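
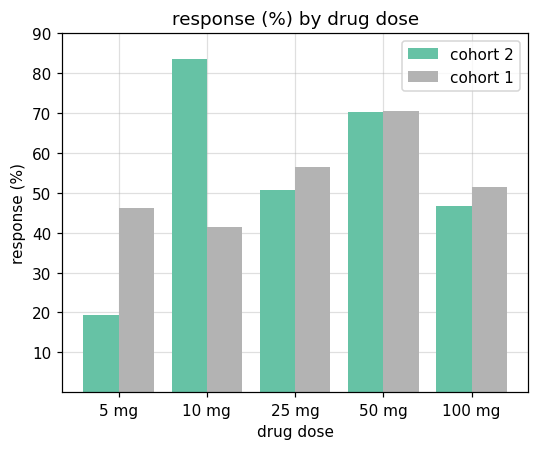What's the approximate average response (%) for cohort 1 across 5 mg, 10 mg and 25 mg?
≈ 50

(50 + 40 + 60) / 3 ≈ 50.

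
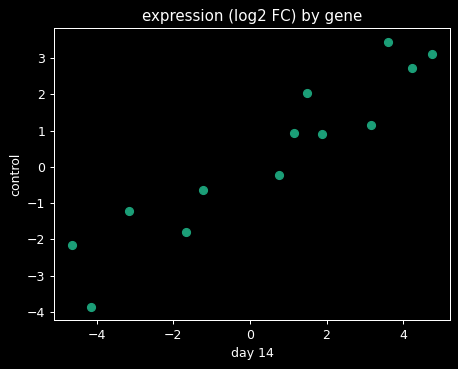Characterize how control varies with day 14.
positive, strong

Points are positively correlated; strong (|r| ≈ 0.9).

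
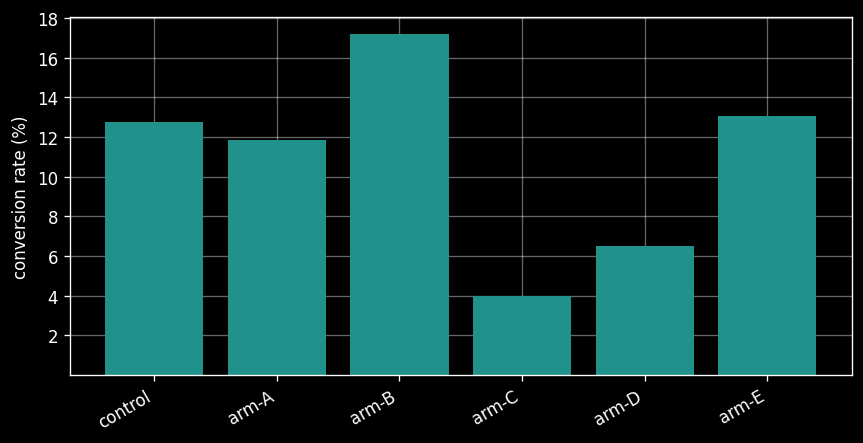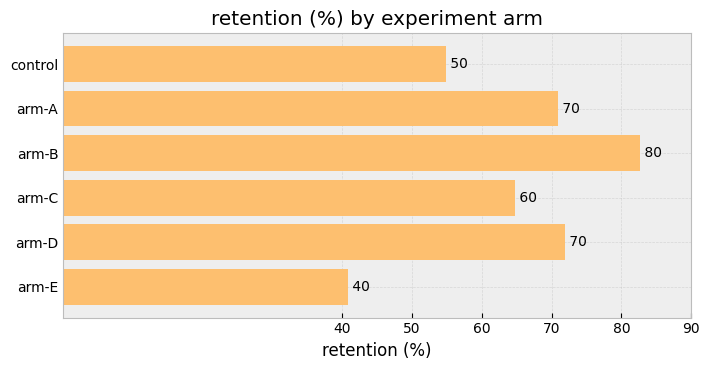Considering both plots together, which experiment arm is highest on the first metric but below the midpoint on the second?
Chart 2 median retention (%) ≈ 70; below-median experiment arms: control, arm-C, arm-E. Among those, arm-E has the highest conversion rate (%) (≈ 14).

arm-E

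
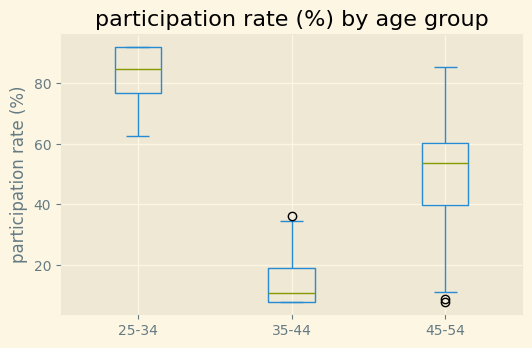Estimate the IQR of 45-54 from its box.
≈ 20

Q3 ≈ 60, Q1 ≈ 40; IQR ≈ 20.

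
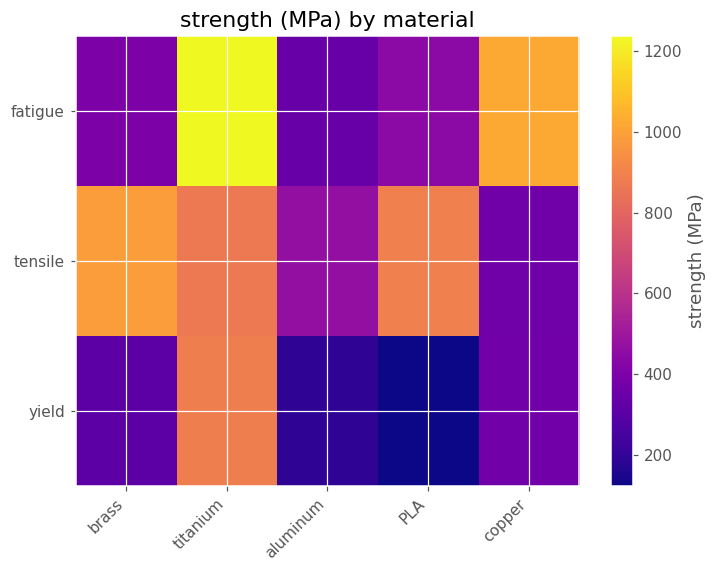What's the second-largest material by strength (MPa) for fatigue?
Top 3 for fatigue: titanium ≈ 1200, copper ≈ 1000, PLA ≈ 400.

copper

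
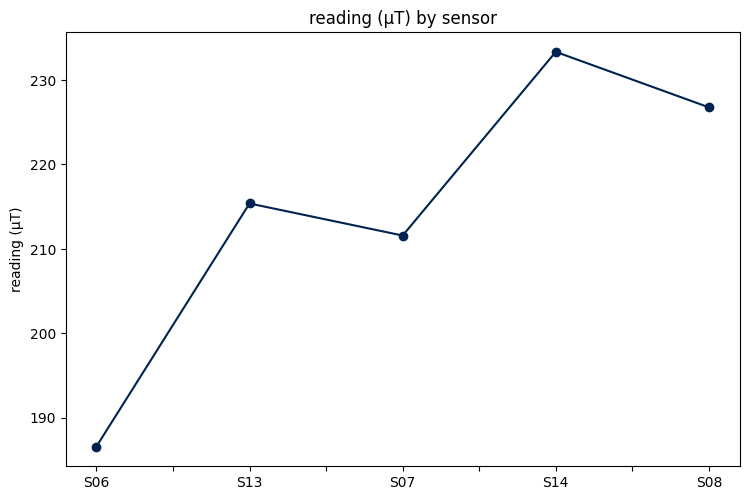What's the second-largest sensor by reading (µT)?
S08

Top 3: S14 ≈ 235, S08 ≈ 225, S13 ≈ 215.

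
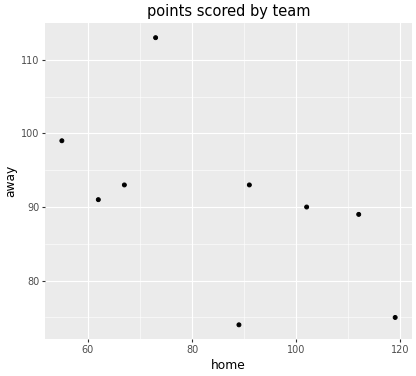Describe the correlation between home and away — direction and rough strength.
negative, moderate

Points are negatively correlated; moderate (|r| ≈ 0.6).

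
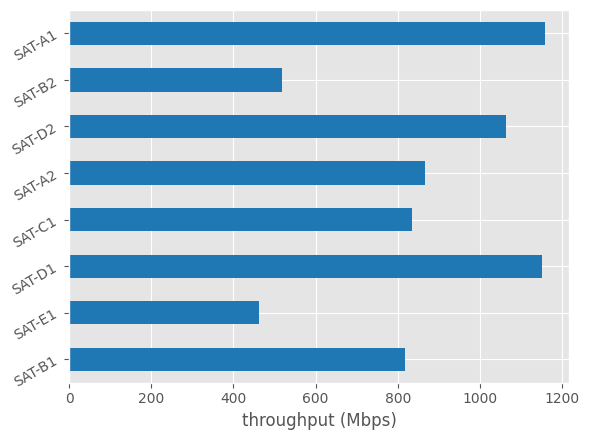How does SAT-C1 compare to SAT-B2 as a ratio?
≈ 1.6×

SAT-C1 ≈ 800, SAT-B2 ≈ 500; 800/500 ≈ 1.6.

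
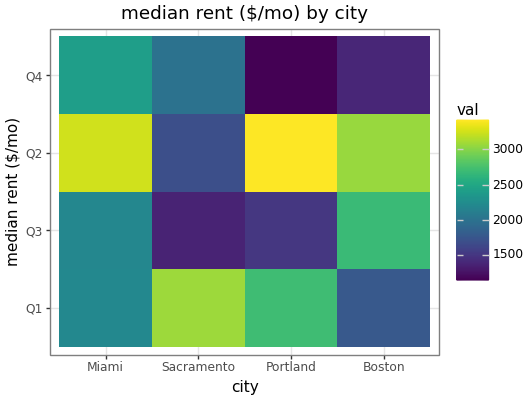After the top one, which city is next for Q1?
Top 3 for Q1: Sacramento ≈ 3200, Portland ≈ 2800, Miami ≈ 2200.

Portland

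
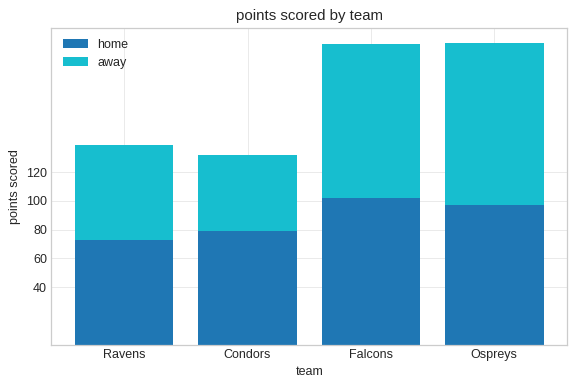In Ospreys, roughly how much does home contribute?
home top ≈ 100, bottom ≈ 0; segment ≈ 100.

≈ 100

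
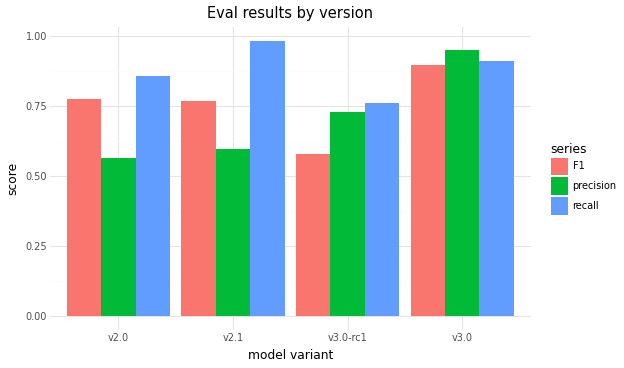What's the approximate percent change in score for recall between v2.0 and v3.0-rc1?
≈ -11.1%

v2.0 ≈ 0.9, v3.0-rc1 ≈ 0.8; (0.8 − 0.9) / 0.9 ≈ -11.1%.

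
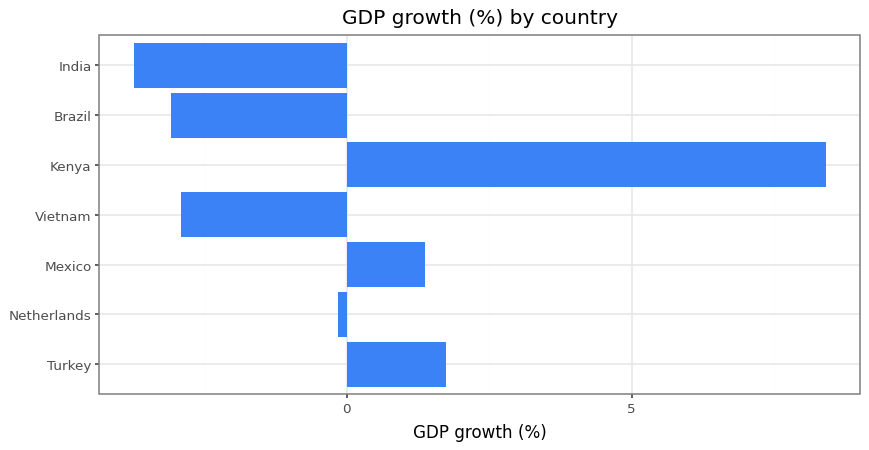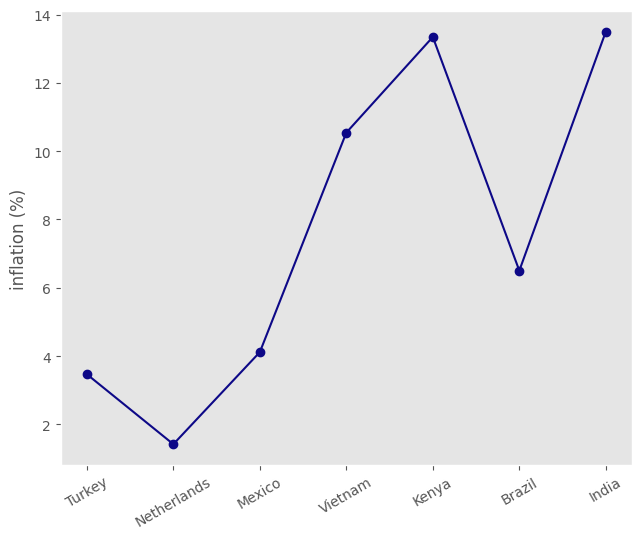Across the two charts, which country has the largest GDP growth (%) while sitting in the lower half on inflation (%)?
Chart 2 median inflation (%) ≈ 6; below-median countries: Turkey, Netherlands, Mexico. Among those, Turkey has the highest GDP growth (%) (≈ 2).

Turkey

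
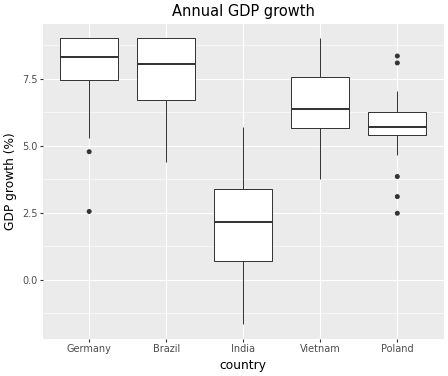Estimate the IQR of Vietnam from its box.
Q3 ≈ 8, Q1 ≈ 6; IQR ≈ 2.

≈ 2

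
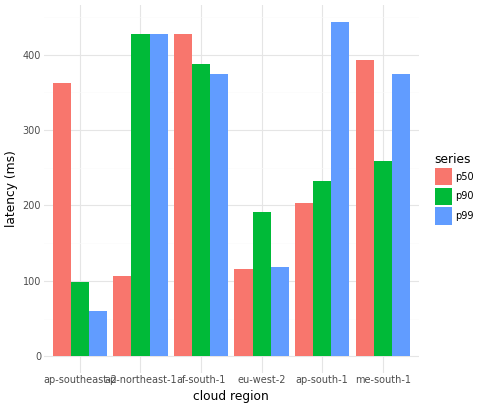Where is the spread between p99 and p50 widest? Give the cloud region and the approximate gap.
ap-northeast-1, ≈ 350 ms

ap-northeast-1: p99 ≈ 450, p50 ≈ 100 → gap ≈ 350. Next-largest (ap-southeast-2) is only ≈ 300.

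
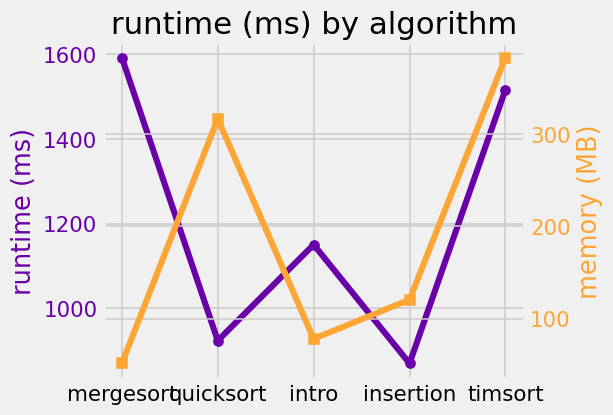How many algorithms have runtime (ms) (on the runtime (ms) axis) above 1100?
Above 1100: mergesort, intro, timsort.

3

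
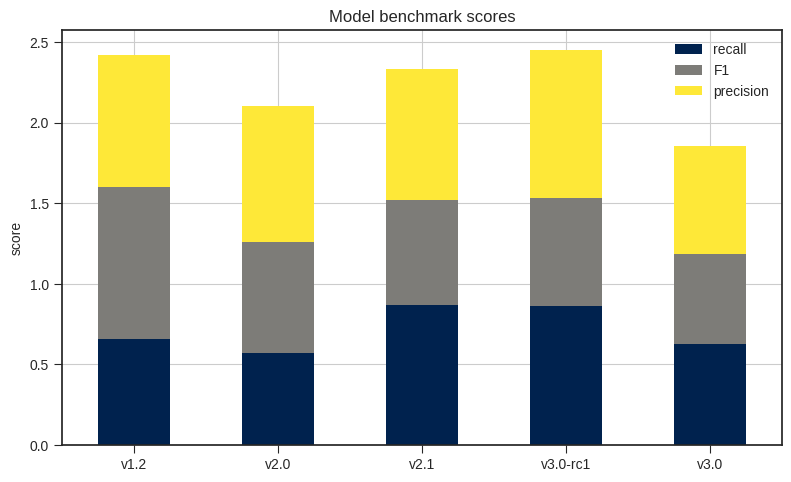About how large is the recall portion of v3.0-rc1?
≈ 1.0

recall top ≈ 1.0, bottom ≈ 0.0; segment ≈ 1.0.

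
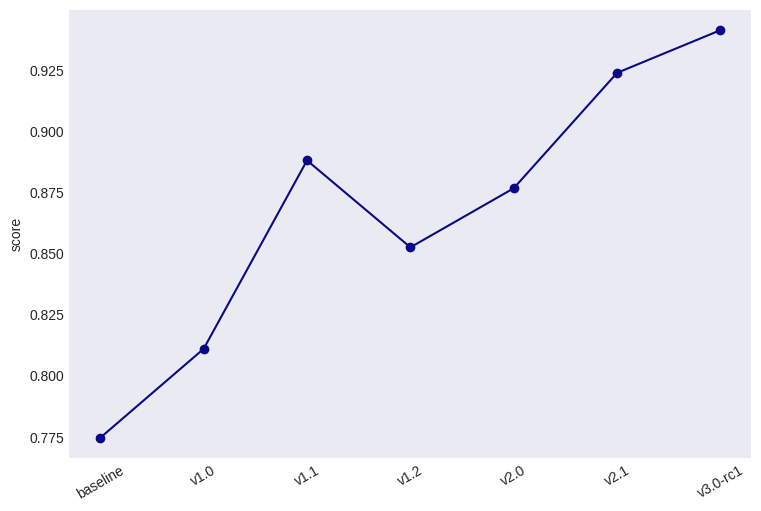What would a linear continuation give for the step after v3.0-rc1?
≈ 0.97

Last three: 0.88, 0.92, 0.94 → slope ≈ 0.03/step → next ≈ 0.97.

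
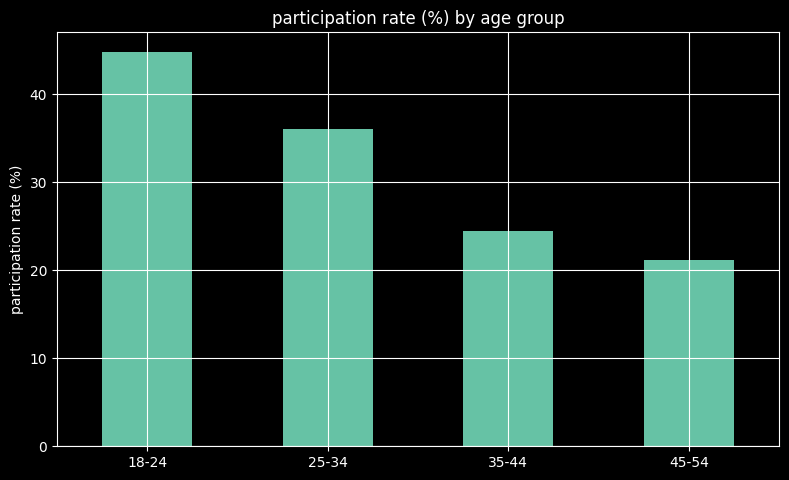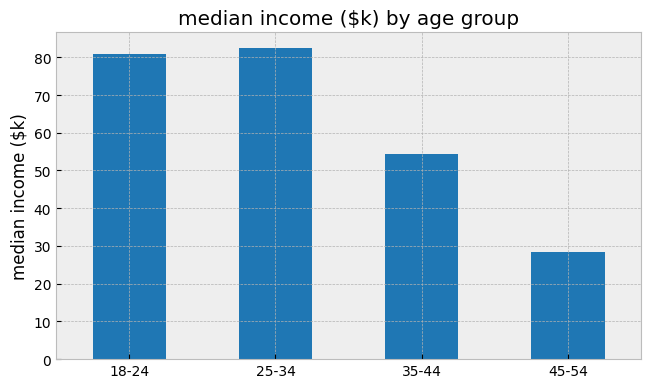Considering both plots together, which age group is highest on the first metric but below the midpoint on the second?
35-44

Chart 2 median median income ($k) ≈ 70; below-median age groups: 35-44, 45-54. Among those, 35-44 has the highest participation rate (%) (≈ 25).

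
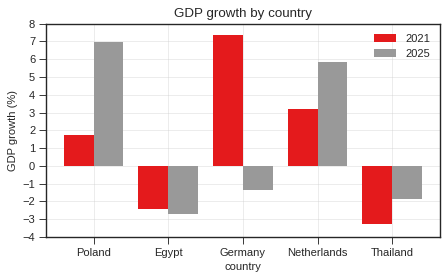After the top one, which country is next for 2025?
Netherlands

Top 3 for 2025: Poland ≈ 7, Netherlands ≈ 6, Germany ≈ -1.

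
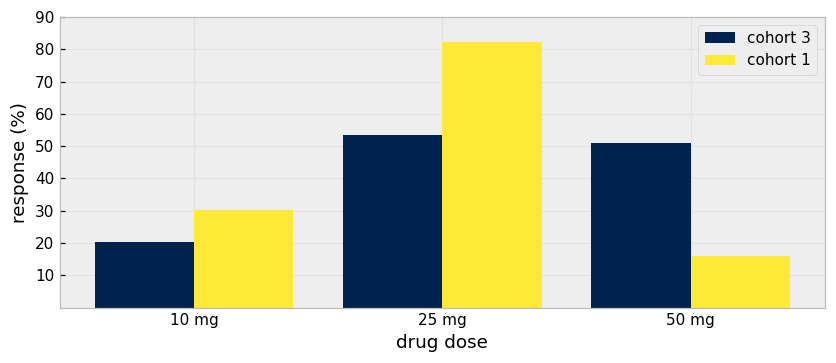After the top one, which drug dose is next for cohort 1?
10 mg

Top 3 for cohort 1: 25 mg ≈ 80, 10 mg ≈ 30, 50 mg ≈ 20.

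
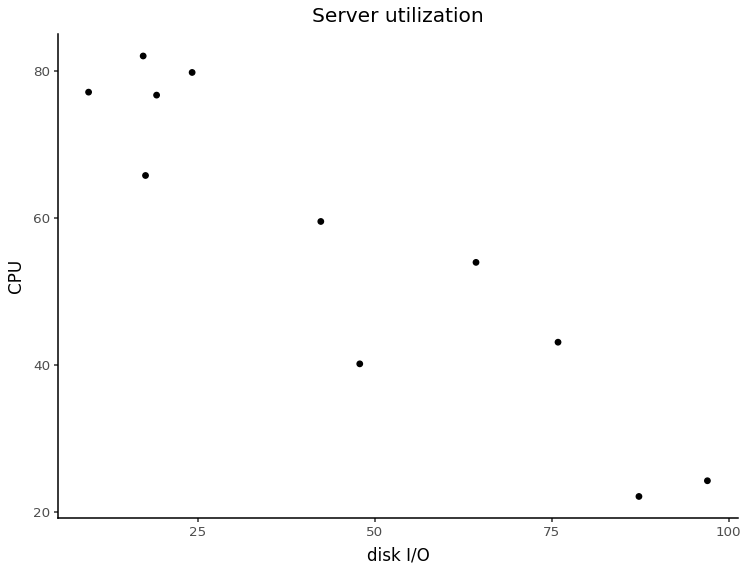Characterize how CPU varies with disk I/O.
Points are negatively correlated; strong (|r| ≈ 0.9).

negative, strong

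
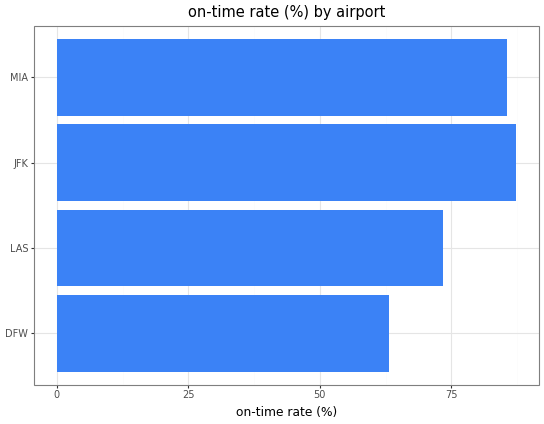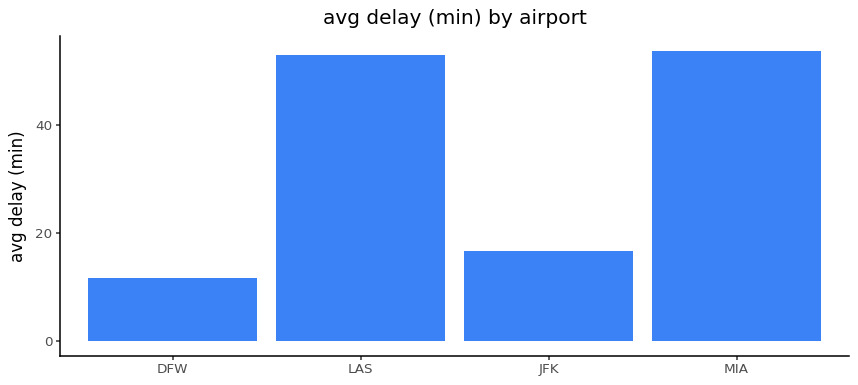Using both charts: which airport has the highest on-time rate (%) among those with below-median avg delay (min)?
JFK

Chart 2 median avg delay (min) ≈ 35; below-median airports: DFW, JFK. Among those, JFK has the highest on-time rate (%) (≈ 90).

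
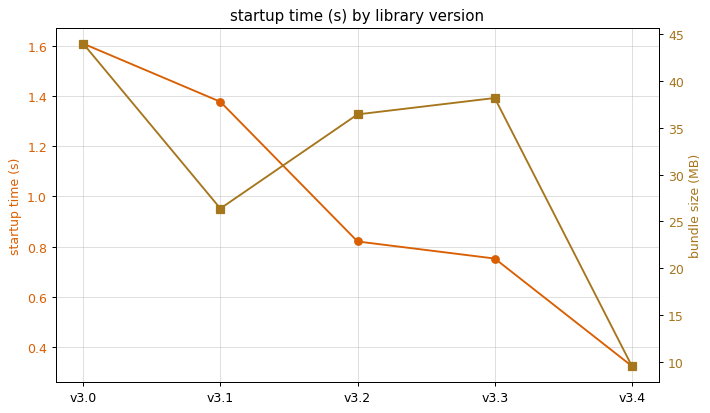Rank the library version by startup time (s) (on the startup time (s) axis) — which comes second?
Top 3 (on the startup time (s) axis): v3.0 ≈ 1.6, v3.1 ≈ 1.4, v3.2 ≈ 0.8.

v3.1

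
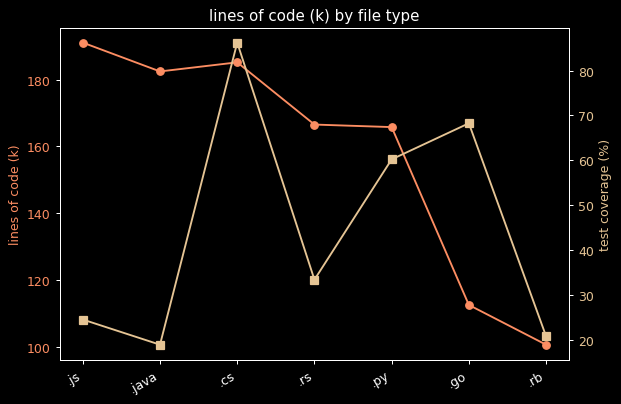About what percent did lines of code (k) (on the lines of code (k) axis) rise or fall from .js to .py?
≈ -10.5%

.js ≈ 190, .py ≈ 170; (170 − 190) / 190 ≈ -10.5%.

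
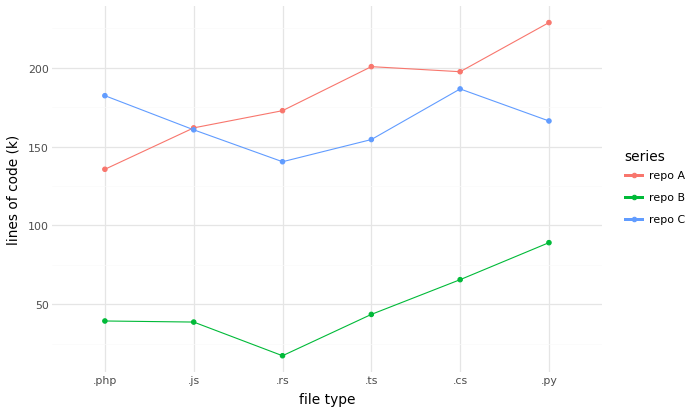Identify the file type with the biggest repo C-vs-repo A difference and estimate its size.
.py: repo C ≈ 160, repo A ≈ 220 → gap ≈ 60. Next-largest (.php) is only ≈ 40.

.py, ≈ 60 k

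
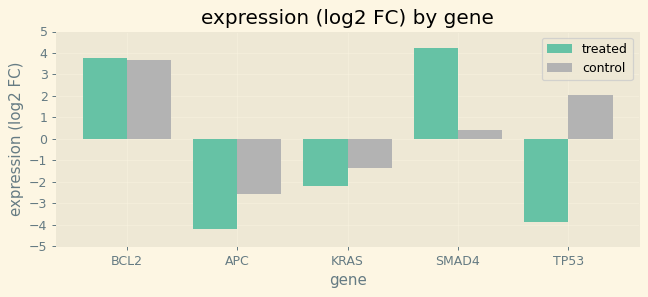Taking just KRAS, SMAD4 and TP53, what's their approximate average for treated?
(-2 + 4 + -4) / 3 ≈ -1.

≈ -1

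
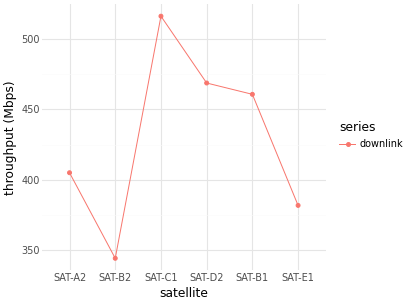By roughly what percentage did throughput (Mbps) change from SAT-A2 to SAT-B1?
≈ +15%

SAT-A2 ≈ 400, SAT-B1 ≈ 460; (460 − 400) / 400 ≈ +15%.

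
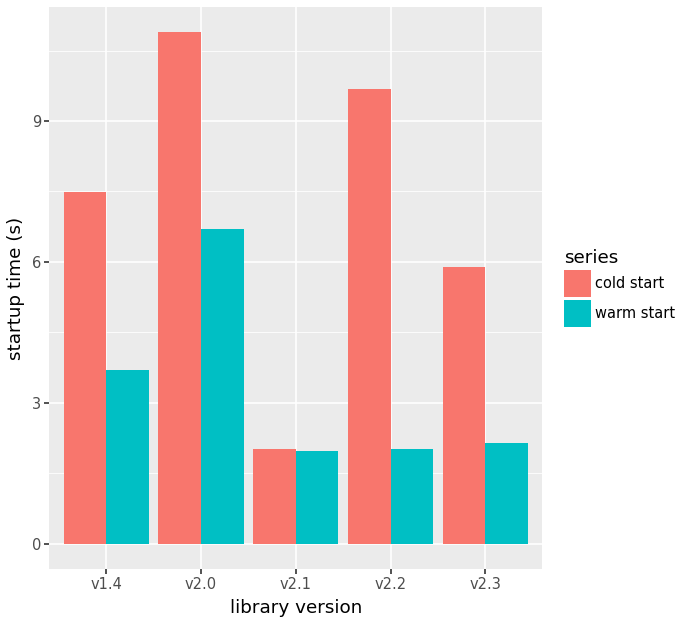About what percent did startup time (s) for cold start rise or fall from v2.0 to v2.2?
v2.0 ≈ 11, v2.2 ≈ 10; (10 − 11) / 11 ≈ -9.1%.

≈ -9.1%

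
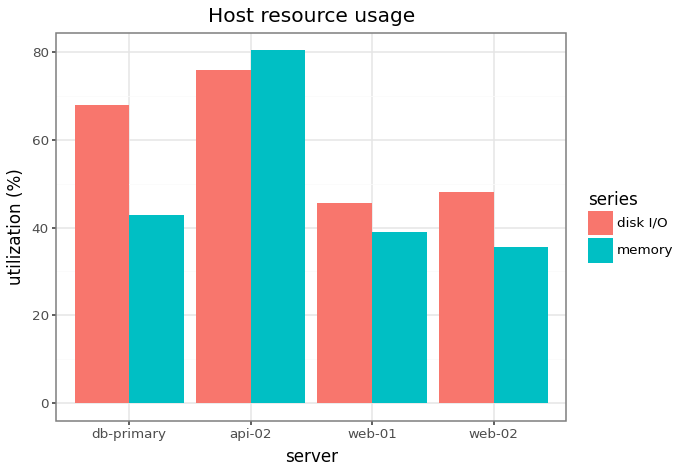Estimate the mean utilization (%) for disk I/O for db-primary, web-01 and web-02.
≈ 57

(70 + 50 + 50) / 3 ≈ 57.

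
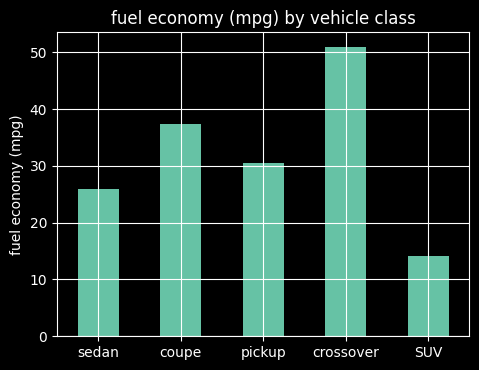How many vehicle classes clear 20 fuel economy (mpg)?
4

Above 20: sedan, coupe, pickup, crossover.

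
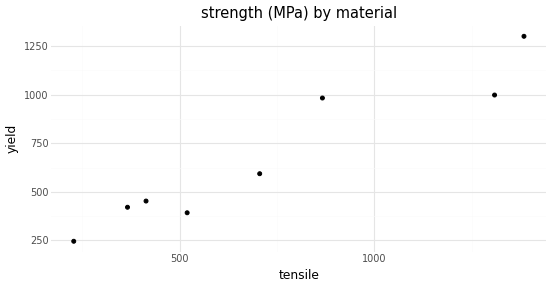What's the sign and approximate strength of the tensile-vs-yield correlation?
positive, strong

Points are positively correlated; strong (|r| ≈ 1.0).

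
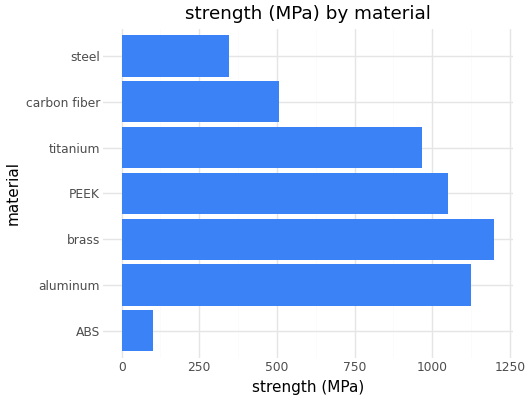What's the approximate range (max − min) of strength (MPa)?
≈ 1100

Max brass ≈ 1200, min ABS ≈ 100; range ≈ 1100.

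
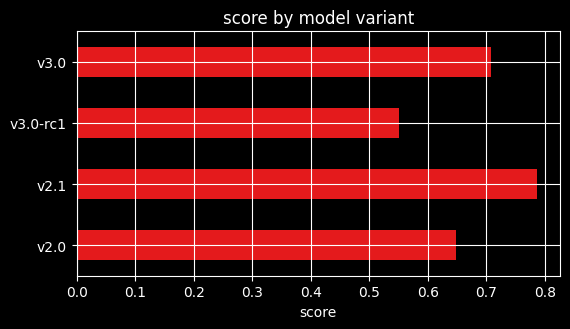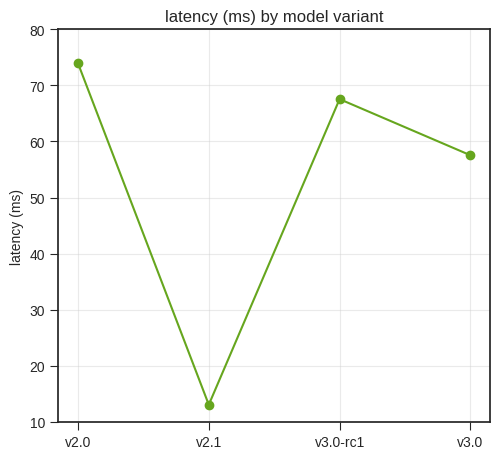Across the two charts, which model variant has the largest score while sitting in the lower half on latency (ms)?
v2.1

Chart 2 median latency (ms) ≈ 60; below-median model variants: v2.1, v3.0. Among those, v2.1 has the highest score (≈ 0.8).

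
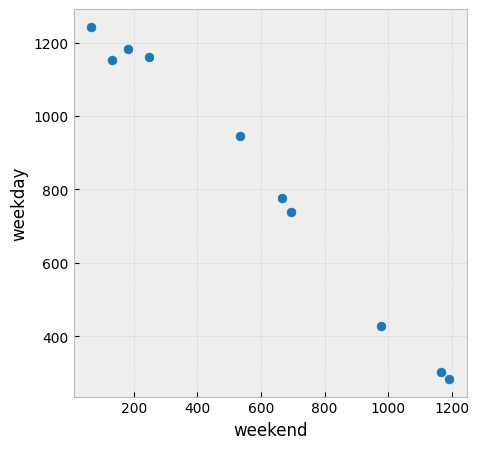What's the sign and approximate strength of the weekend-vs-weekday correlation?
negative, strong

Points are negatively correlated; strong (|r| ≈ 1.0).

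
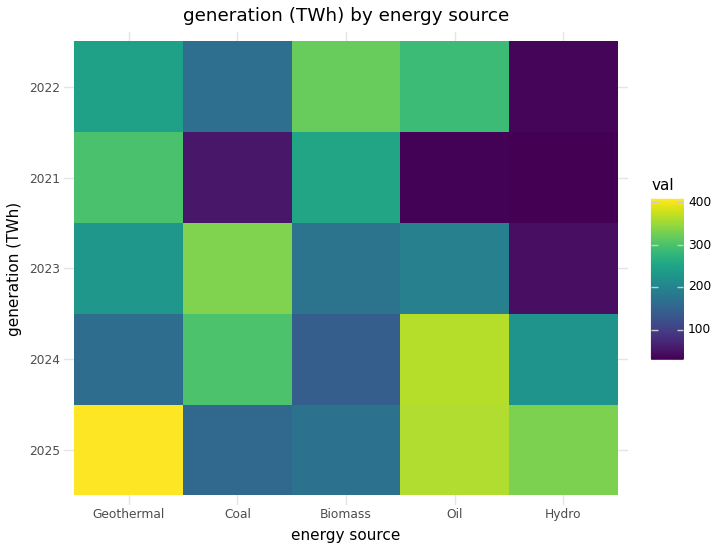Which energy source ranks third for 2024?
Top 4 for 2024: Oil ≈ 350, Coal ≈ 300, Hydro ≈ 250, Geothermal ≈ 150.

Hydro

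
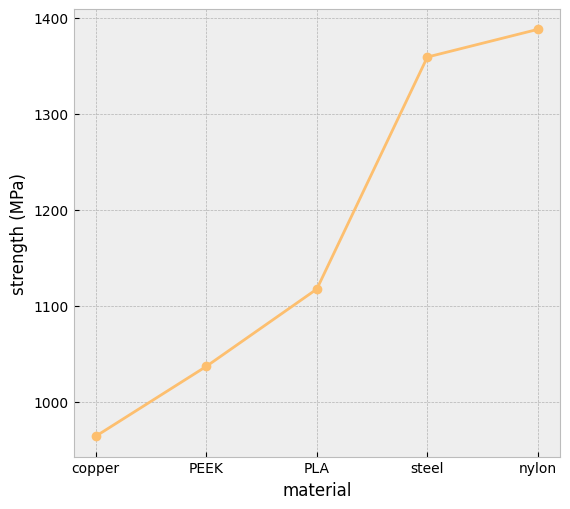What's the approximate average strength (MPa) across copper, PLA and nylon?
(950 + 1100 + 1400) / 3 ≈ 1150.

≈ 1150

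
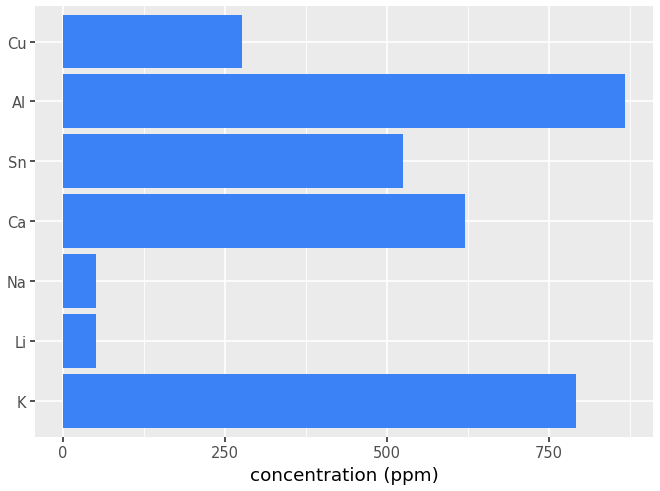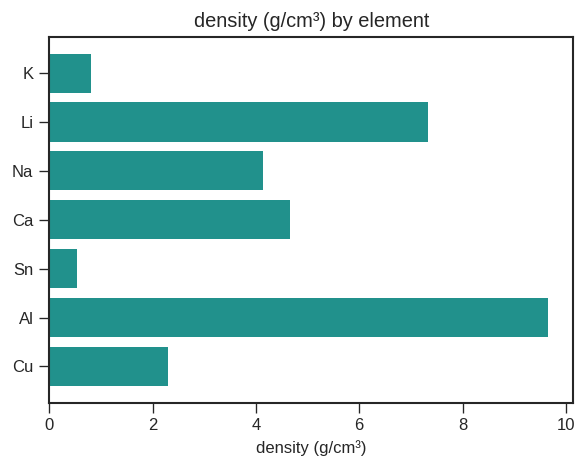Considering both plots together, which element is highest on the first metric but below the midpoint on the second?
K

Chart 2 median density (g/cm³) ≈ 4; below-median elements: K, Sn, Cu. Among those, K has the highest concentration (ppm) (≈ 800).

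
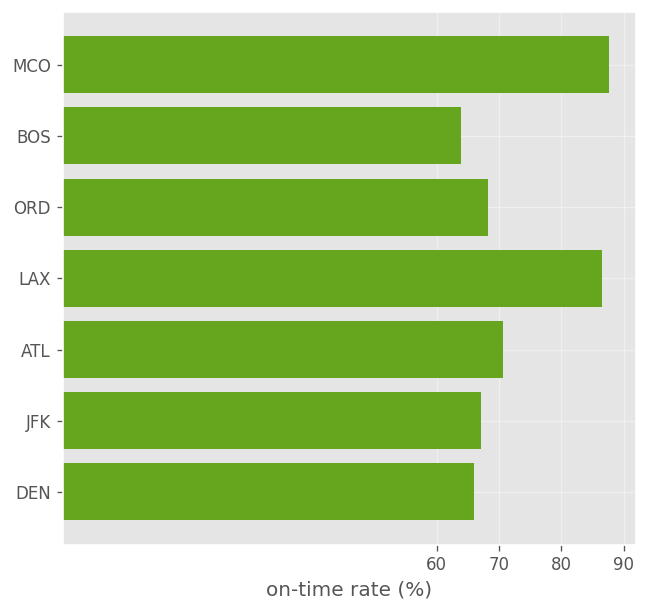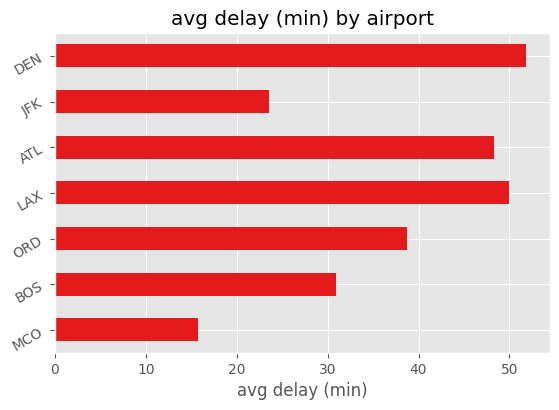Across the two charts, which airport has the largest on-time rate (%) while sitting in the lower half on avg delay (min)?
Chart 2 median avg delay (min) ≈ 40; below-median airports: MCO, BOS, JFK. Among those, MCO has the highest on-time rate (%) (≈ 90).

MCO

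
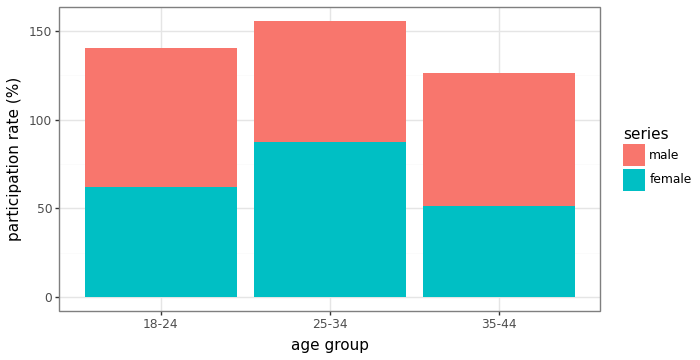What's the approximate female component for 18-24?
female top ≈ 60, bottom ≈ 0; segment ≈ 60.

≈ 60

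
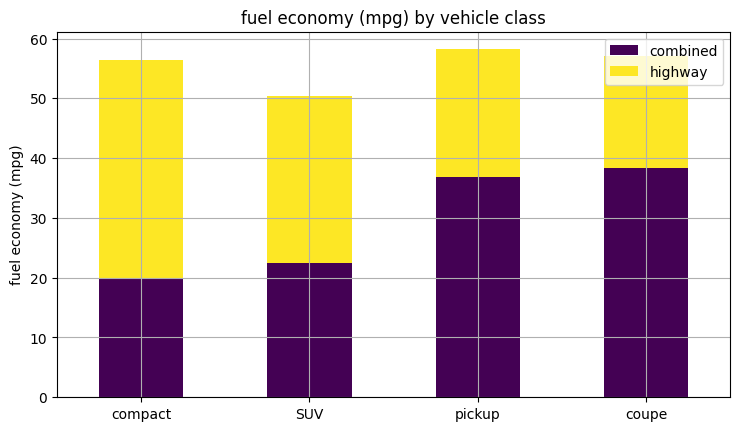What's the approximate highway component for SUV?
≈ 30

highway top ≈ 50, bottom ≈ 20; segment ≈ 30.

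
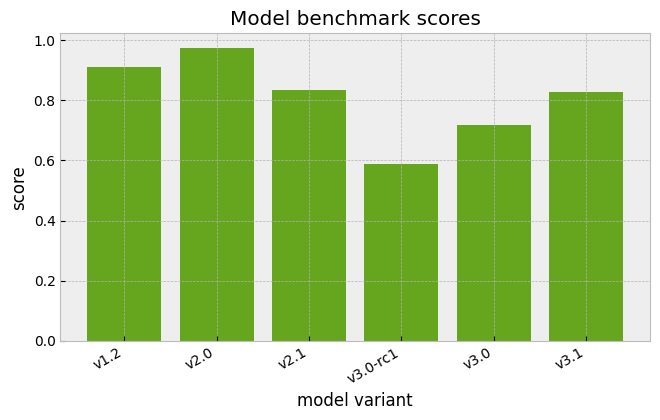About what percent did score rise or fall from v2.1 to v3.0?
≈ -12.5%

v2.1 ≈ 0.8, v3.0 ≈ 0.7; (0.7 − 0.8) / 0.8 ≈ -12.5%.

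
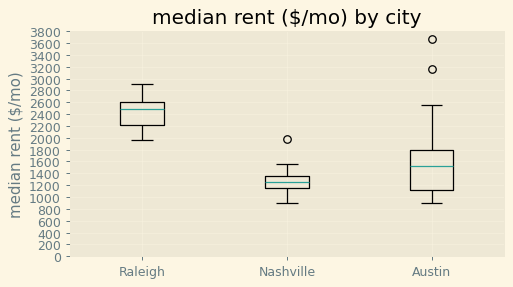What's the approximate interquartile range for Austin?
≈ 600

Q3 ≈ 1800, Q1 ≈ 1200; IQR ≈ 600.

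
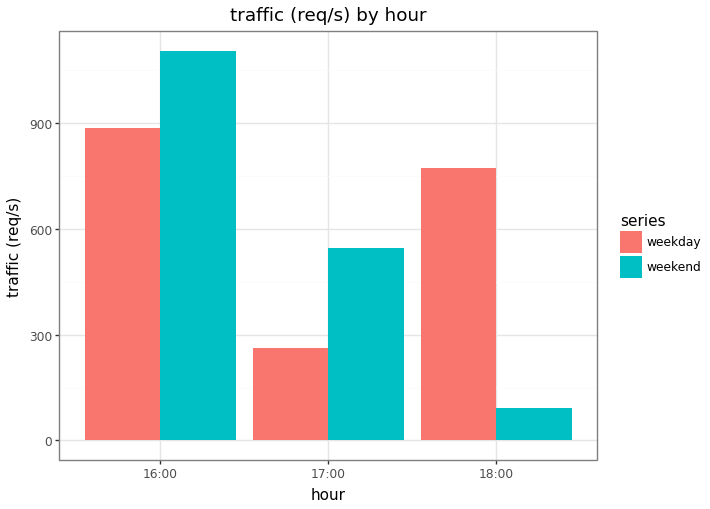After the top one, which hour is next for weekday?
18:00

Top 3 for weekday: 16:00 ≈ 900, 18:00 ≈ 800, 17:00 ≈ 300.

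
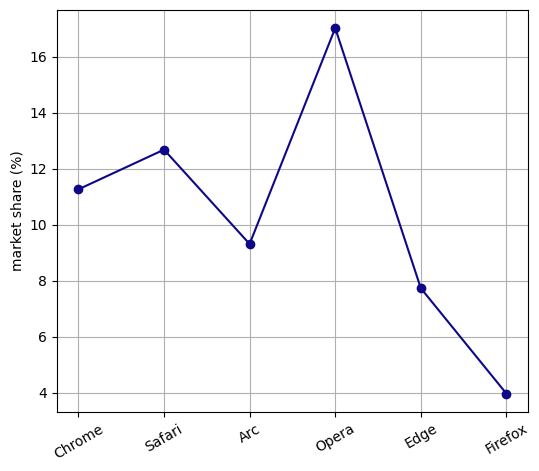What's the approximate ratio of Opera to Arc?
≈ 1.8×

Opera ≈ 18, Arc ≈ 10; 18/10 ≈ 1.8.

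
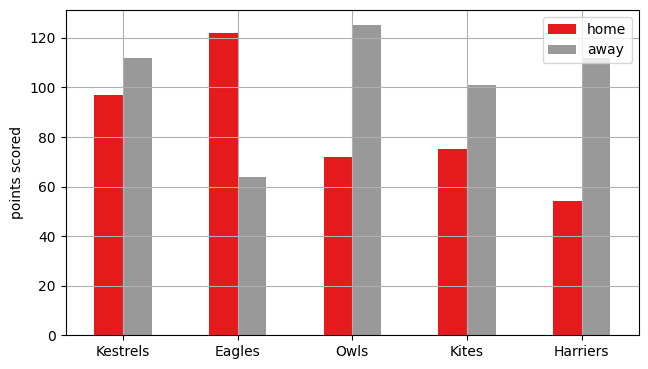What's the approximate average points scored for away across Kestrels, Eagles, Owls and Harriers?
≈ 105

(120 + 60 + 120 + 120) / 4 ≈ 105.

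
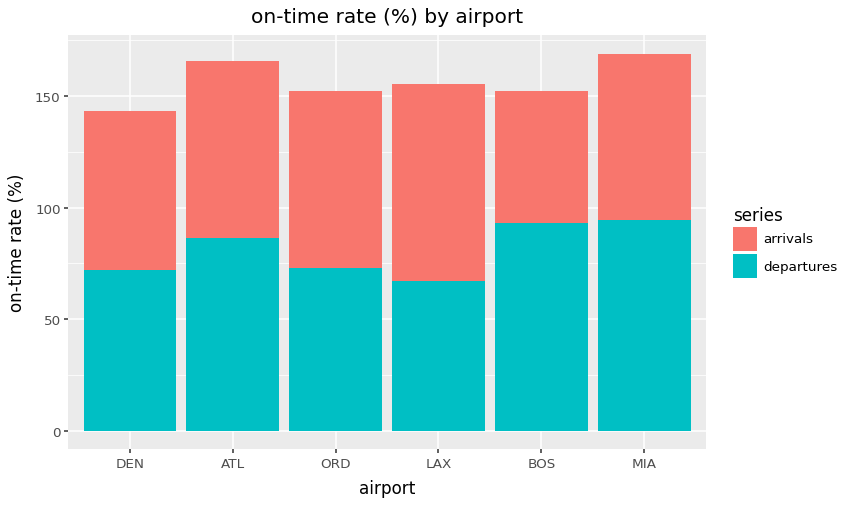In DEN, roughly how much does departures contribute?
departures top ≈ 80, bottom ≈ 0; segment ≈ 80.

≈ 80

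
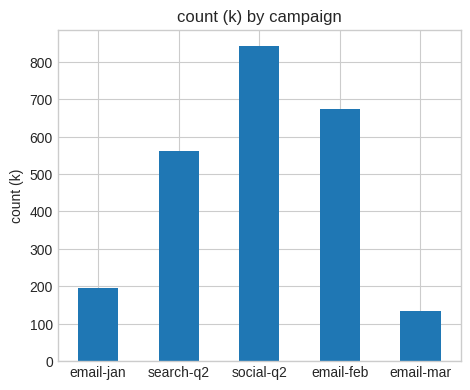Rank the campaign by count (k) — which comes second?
email-feb

Top 3: social-q2 ≈ 800, email-feb ≈ 700, search-q2 ≈ 600.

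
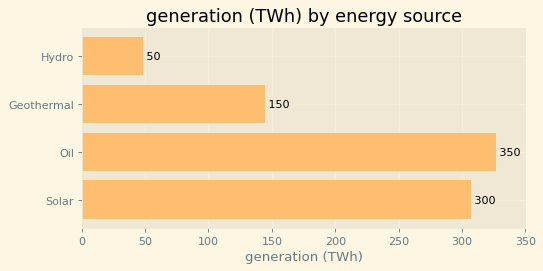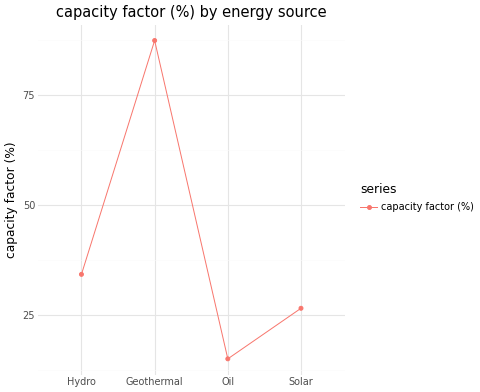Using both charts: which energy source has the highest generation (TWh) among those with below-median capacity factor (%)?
Chart 2 median capacity factor (%) ≈ 30; below-median energy sources: Oil, Solar. Among those, Oil has the highest generation (TWh) (≈ 350).

Oil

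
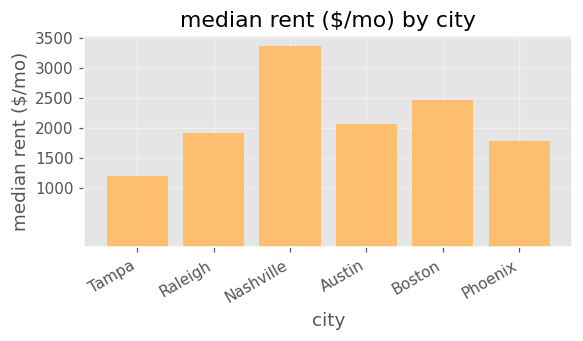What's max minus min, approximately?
Max Nashville ≈ 3500, min Tampa ≈ 1000; range ≈ 2500.

≈ 2500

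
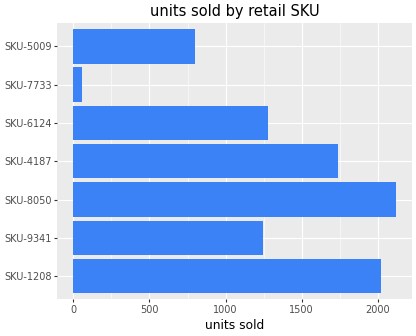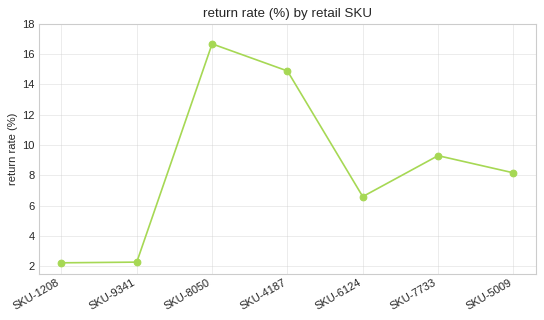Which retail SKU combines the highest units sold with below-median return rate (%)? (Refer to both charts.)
SKU-1208

Chart 2 median return rate (%) ≈ 8; below-median retail SKUs: SKU-1208, SKU-9341, SKU-6124. Among those, SKU-1208 has the highest units sold (≈ 2000).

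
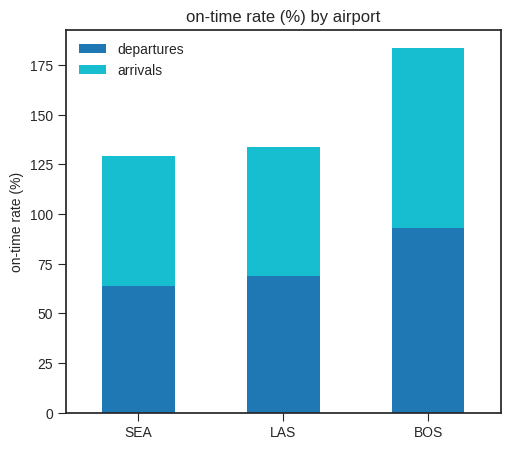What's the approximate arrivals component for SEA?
arrivals top ≈ 120, bottom ≈ 60; segment ≈ 60.

≈ 60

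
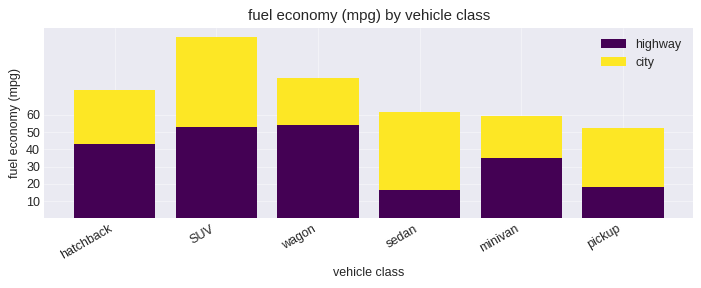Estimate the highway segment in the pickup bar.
≈ 20

highway top ≈ 20, bottom ≈ 0; segment ≈ 20.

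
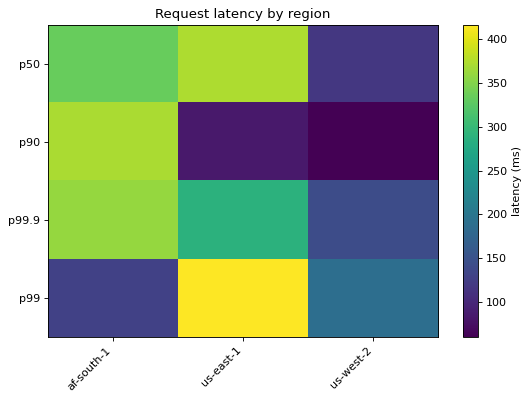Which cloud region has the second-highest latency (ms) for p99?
us-west-2

Top 3 for p99: us-east-1 ≈ 400, us-west-2 ≈ 200, af-south-1 ≈ 150.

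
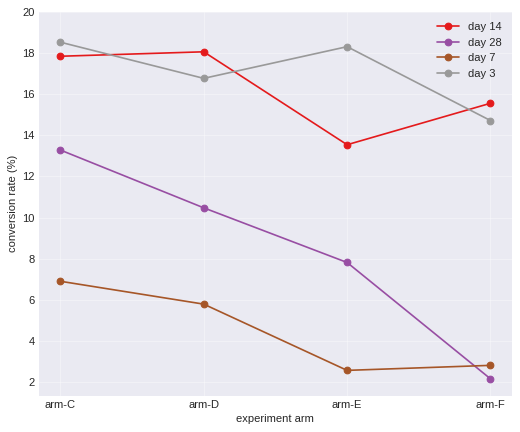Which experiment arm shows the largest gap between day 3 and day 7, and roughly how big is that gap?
arm-E, ≈ 16 %

arm-E: day 3 ≈ 18, day 7 ≈ 2 → gap ≈ 16. Next-largest (arm-F) is only ≈ 12.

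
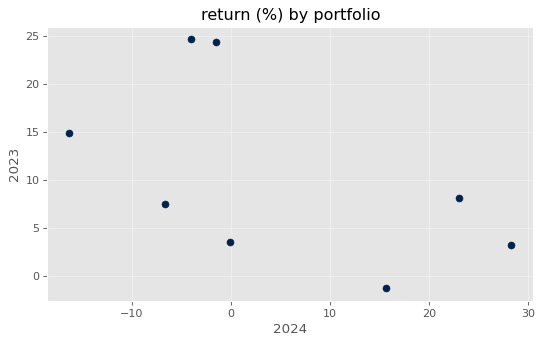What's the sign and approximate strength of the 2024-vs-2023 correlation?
Points are negatively correlated; moderate (|r| ≈ 0.5).

negative, moderate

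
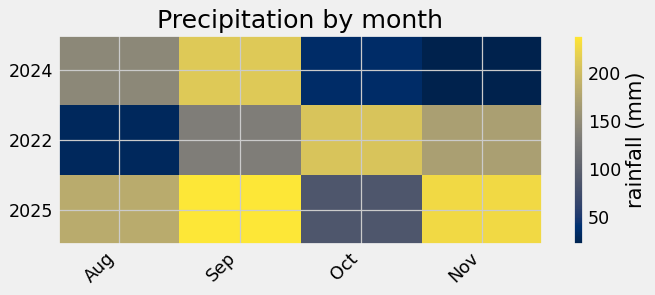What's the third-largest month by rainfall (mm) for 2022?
Sep

Top 4 for 2022: Oct ≈ 200, Nov ≈ 180, Sep ≈ 140, Aug ≈ 20.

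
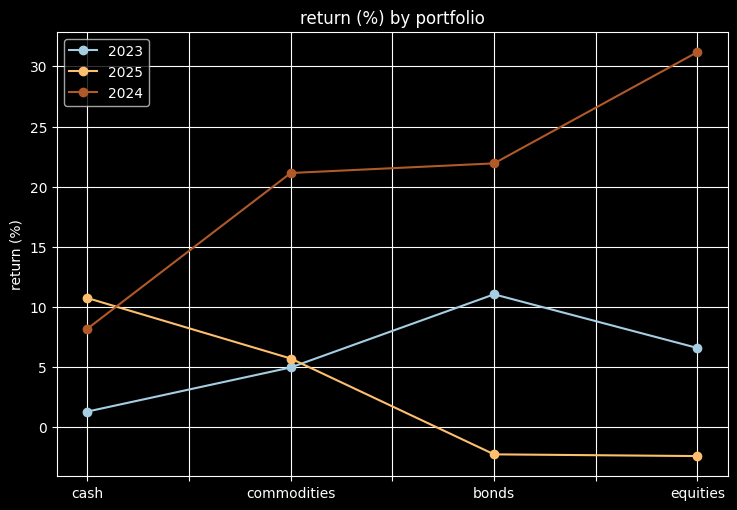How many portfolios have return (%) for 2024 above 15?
Above 15: commodities, bonds, equities.

3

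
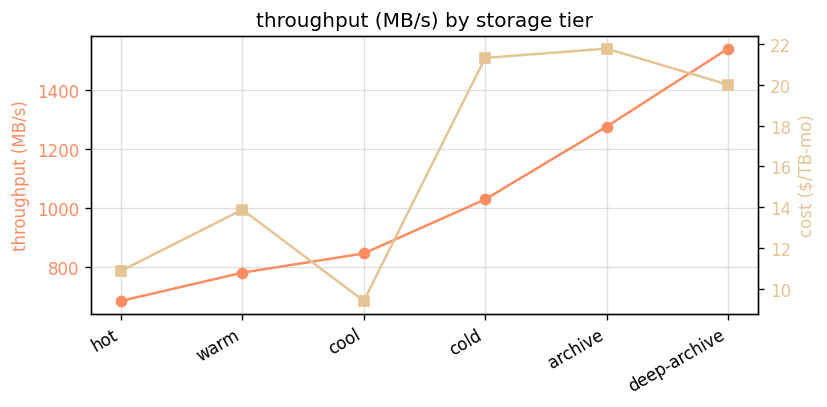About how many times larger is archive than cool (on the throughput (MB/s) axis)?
archive ≈ 1300, cool ≈ 800; 1300/800 ≈ 1.62.

≈ 1.62×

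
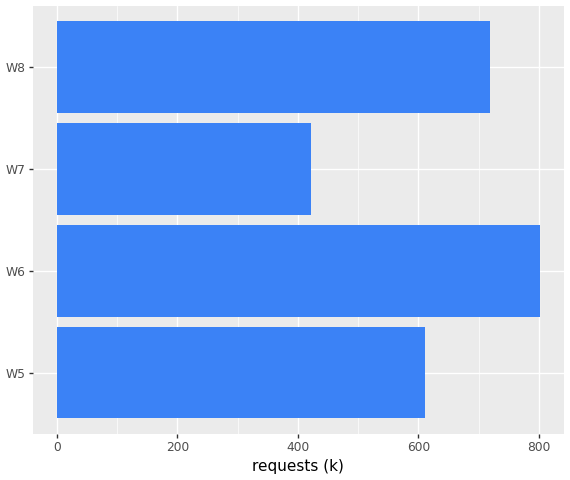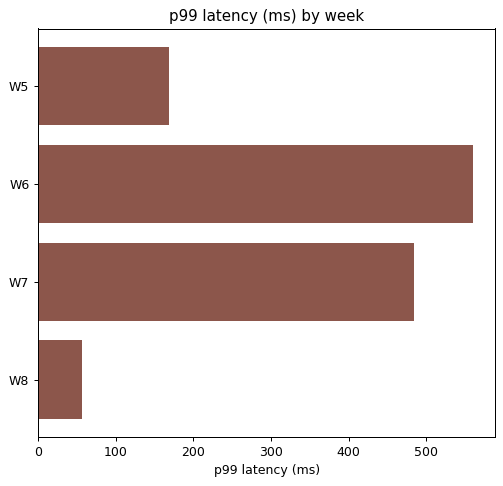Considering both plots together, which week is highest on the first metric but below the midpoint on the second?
W8

Chart 2 median p99 latency (ms) ≈ 300; below-median weeks: W5, W8. Among those, W8 has the highest requests (k) (≈ 700).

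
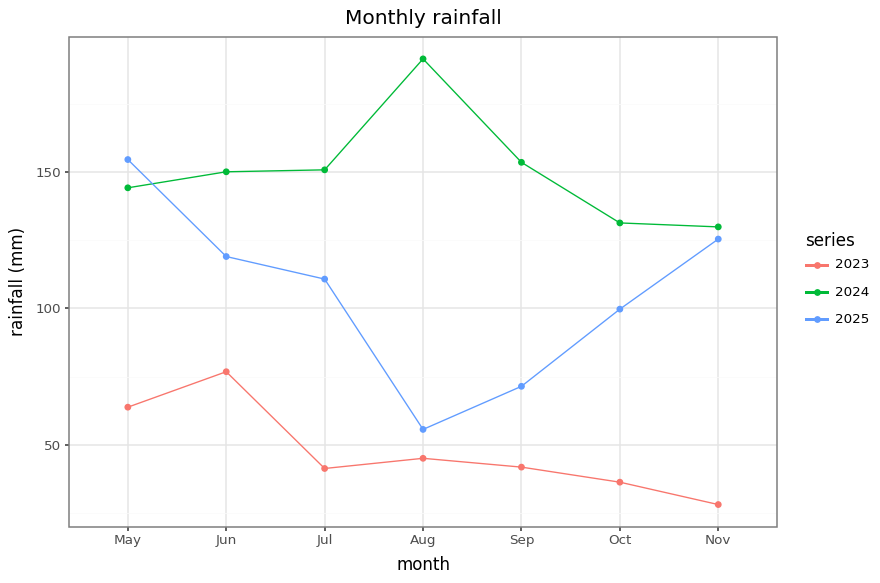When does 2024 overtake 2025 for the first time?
Jun

May: 2024 ≈ 140 vs 2025 ≈ 160 (not yet); Jun: 2024 ≈ 160 vs 2025 ≈ 120 (first crossover).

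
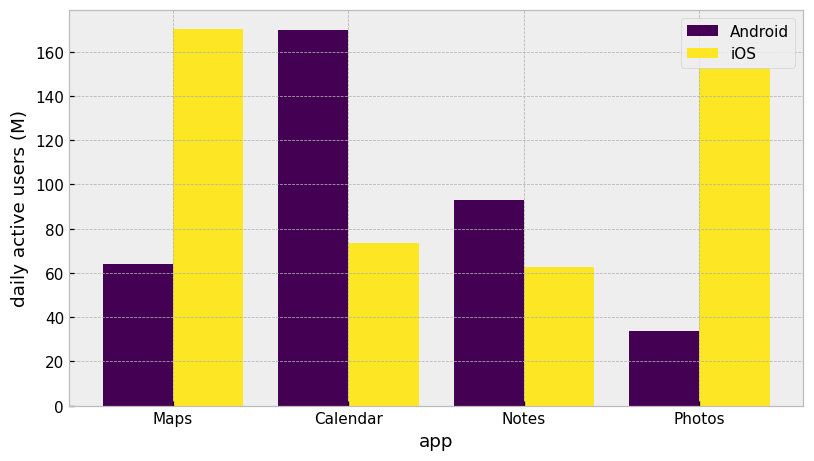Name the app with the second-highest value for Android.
Top 3 for Android: Calendar ≈ 160, Notes ≈ 100, Maps ≈ 60.

Notes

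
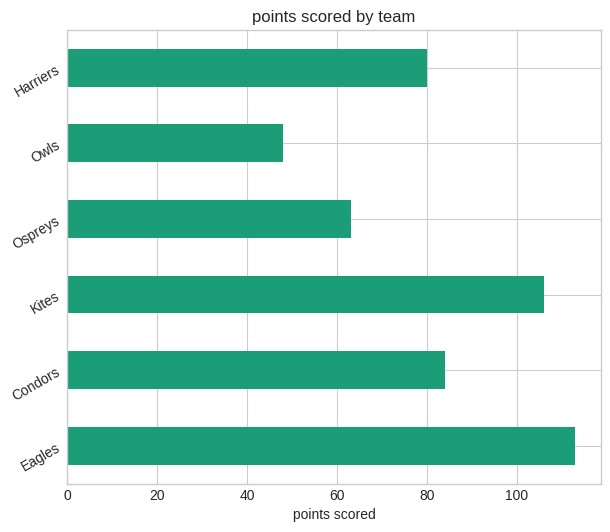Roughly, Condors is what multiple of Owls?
≈ 1.6×

Condors ≈ 80, Owls ≈ 50; 80/50 ≈ 1.6.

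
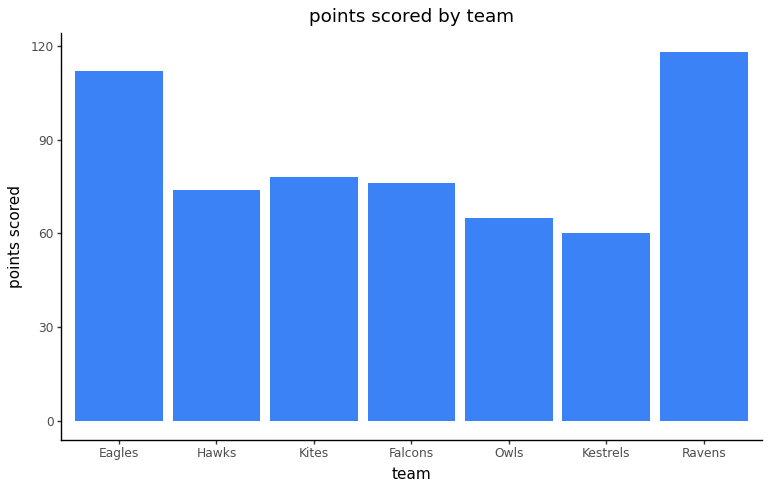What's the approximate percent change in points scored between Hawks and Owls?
≈ -14.3%

Hawks ≈ 70, Owls ≈ 60; (60 − 70) / 70 ≈ -14.3%.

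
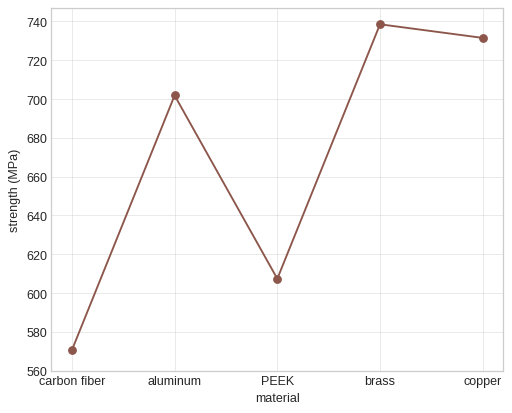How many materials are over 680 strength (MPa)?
Above 680: aluminum, brass, copper.

3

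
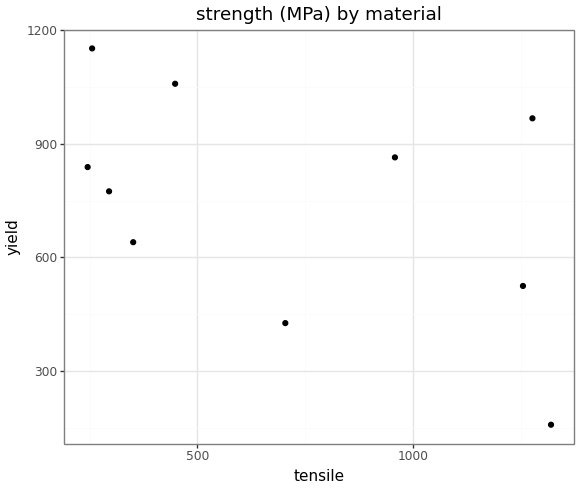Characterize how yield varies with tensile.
negative, moderate

Points are negatively correlated; moderate (|r| ≈ 0.5).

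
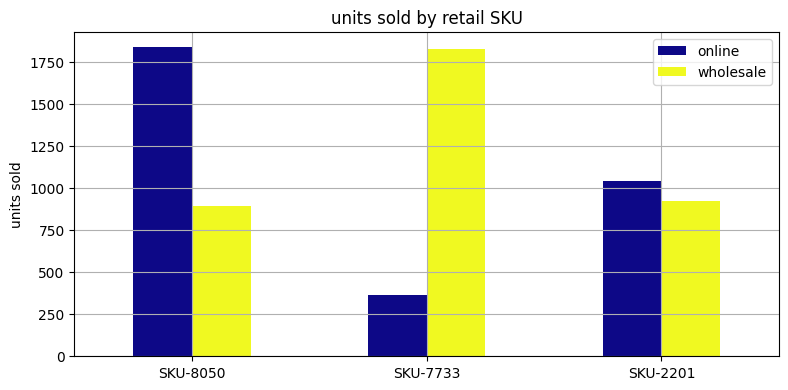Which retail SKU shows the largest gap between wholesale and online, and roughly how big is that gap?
SKU-7733: wholesale ≈ 1800, online ≈ 400 → gap ≈ 1400. Next-largest (SKU-8050) is only ≈ 1000.

SKU-7733, ≈ 1400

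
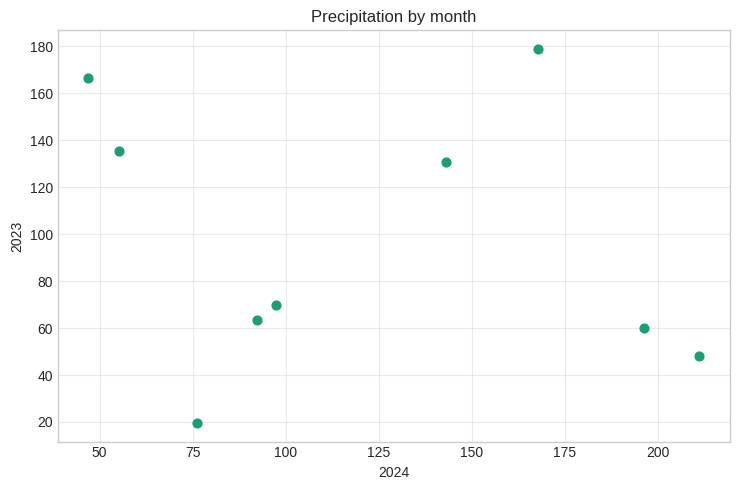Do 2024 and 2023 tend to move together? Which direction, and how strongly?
no clear correlation

Points are roughly uncorrelated; weak (|r| ≈ 0.2).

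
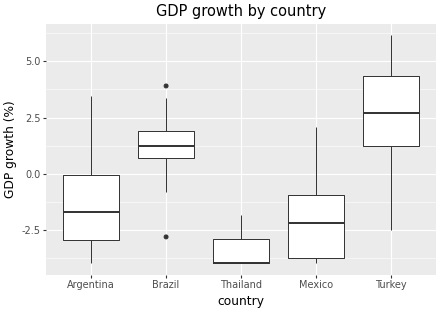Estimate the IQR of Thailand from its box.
Q3 ≈ -3.0, Q1 ≈ -4.0; IQR ≈ 1.0.

≈ 1.0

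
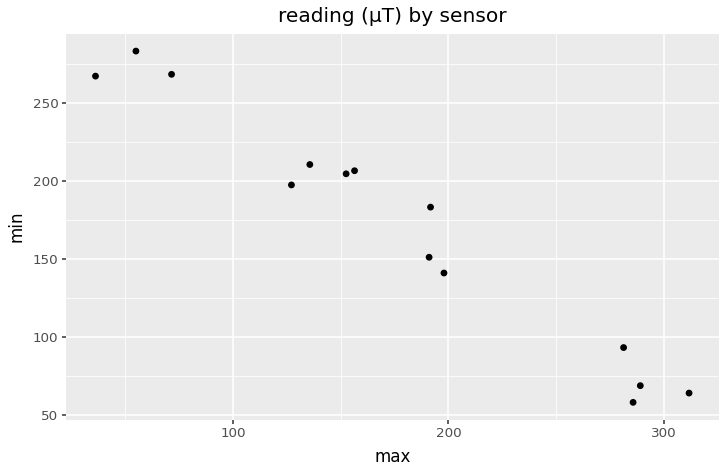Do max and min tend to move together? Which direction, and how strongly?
negative, strong

Points are negatively correlated; strong (|r| ≈ 1.0).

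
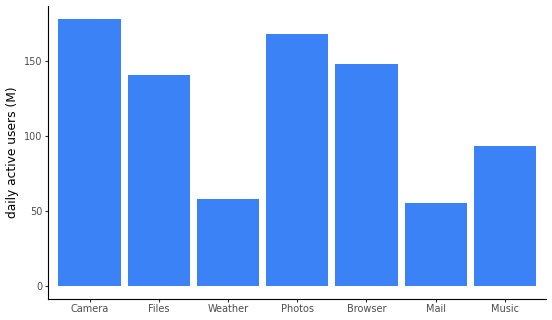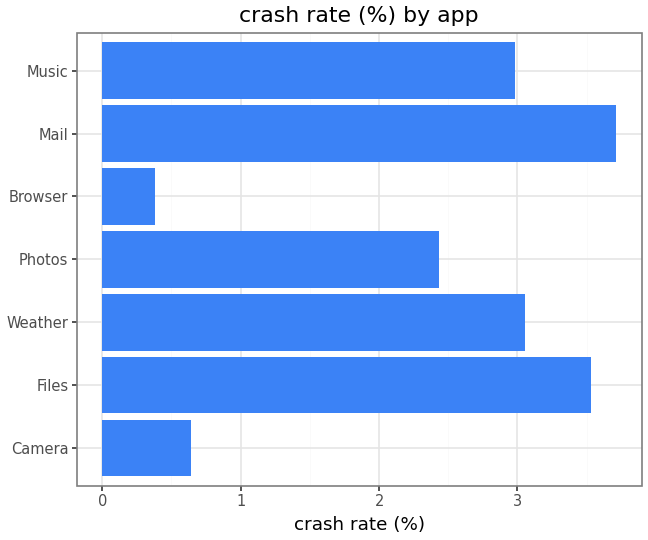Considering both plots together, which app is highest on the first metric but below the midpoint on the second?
Camera

Chart 2 median crash rate (%) ≈ 3; below-median apps: Camera, Photos, Browser. Among those, Camera has the highest daily active users (M) (≈ 180).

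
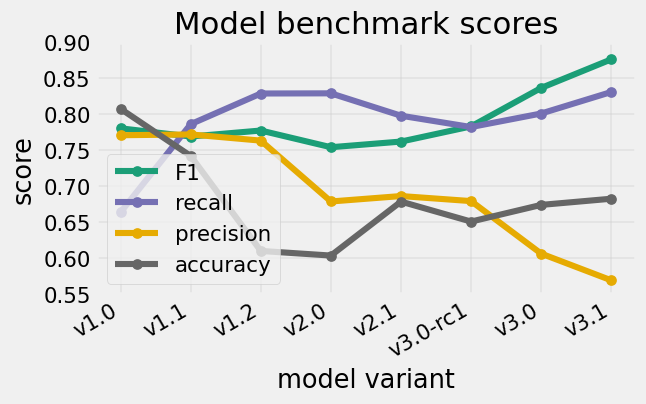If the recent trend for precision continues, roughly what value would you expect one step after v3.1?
Last three: 0.70, 0.60, 0.55 → slope ≈ -0.075/step → next ≈ 0.475.

≈ 0.475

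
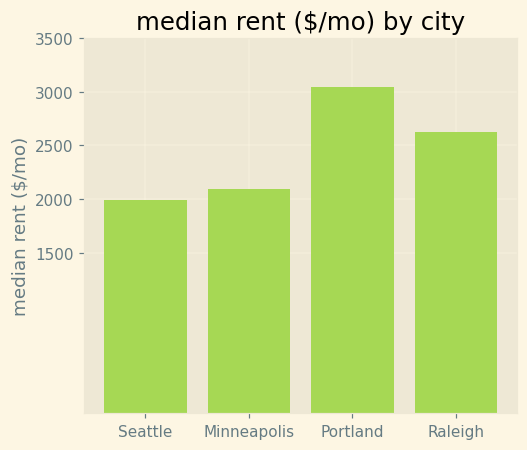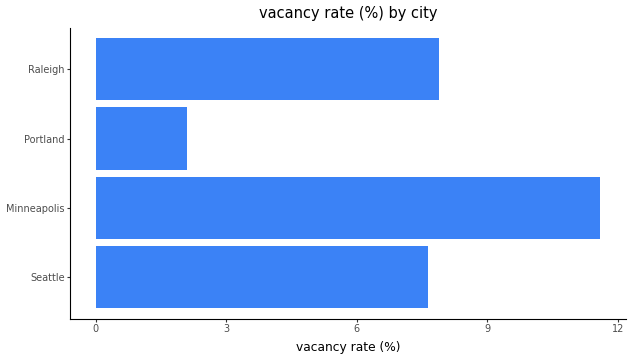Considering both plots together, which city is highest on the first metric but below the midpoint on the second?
Portland

Chart 2 median vacancy rate (%) ≈ 8; below-median cities: Seattle, Portland. Among those, Portland has the highest median rent ($/mo) (≈ 3000).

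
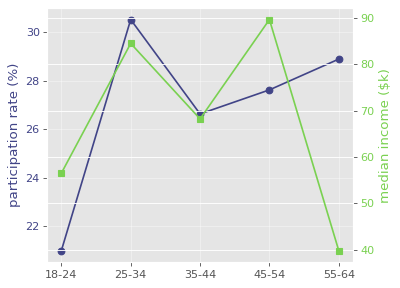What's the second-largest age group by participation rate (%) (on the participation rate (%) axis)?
55-64

Top 3 (on the participation rate (%) axis): 25-34 ≈ 31, 55-64 ≈ 29, 45-54 ≈ 28.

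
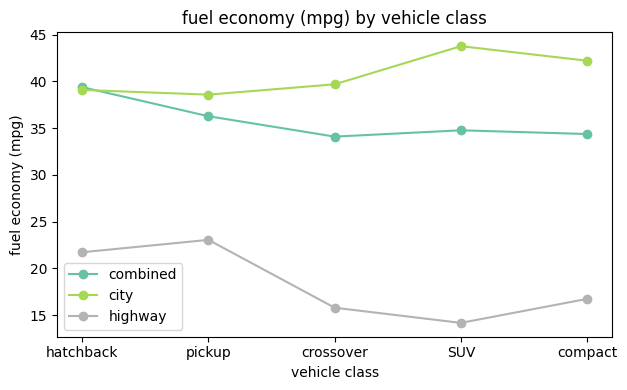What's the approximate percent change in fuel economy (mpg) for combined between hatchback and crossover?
≈ -12.5%

hatchback ≈ 40, crossover ≈ 35; (35 − 40) / 40 ≈ -12.5%.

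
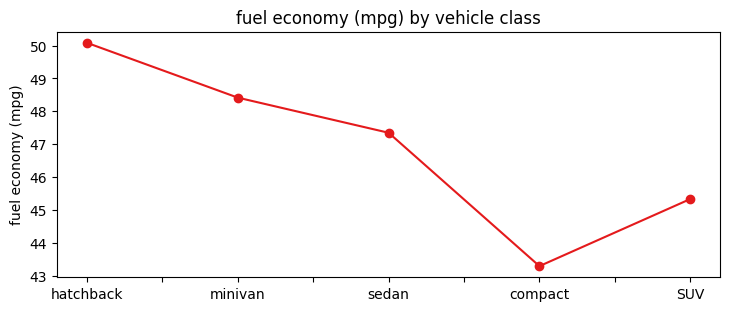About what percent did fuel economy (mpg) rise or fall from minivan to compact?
≈ -10.4%

minivan ≈ 48, compact ≈ 43; (43 − 48) / 48 ≈ -10.4%.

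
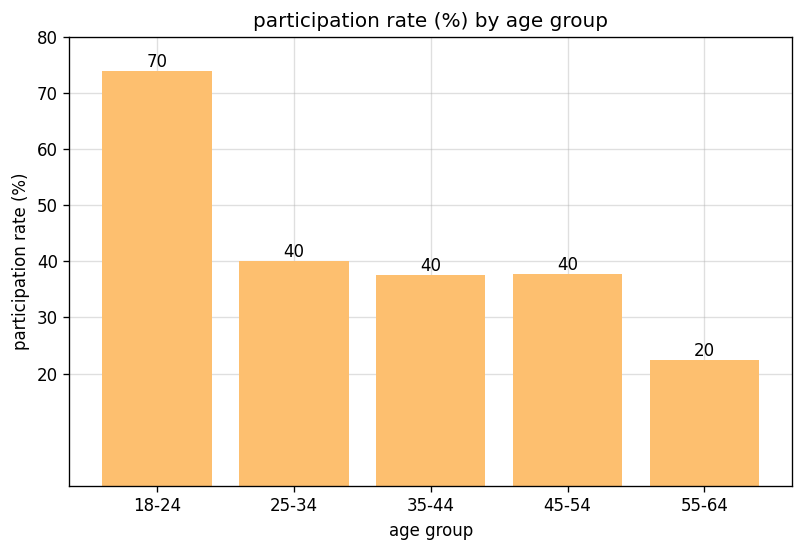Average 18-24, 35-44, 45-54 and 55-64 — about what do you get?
(70 + 40 + 40 + 20) / 4 ≈ 42.

≈ 42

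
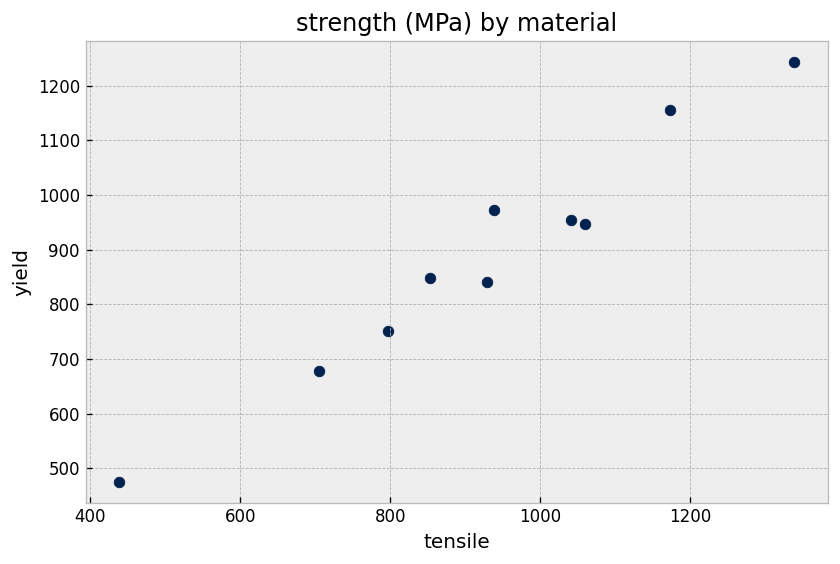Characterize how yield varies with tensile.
Points are positively correlated; strong (|r| ≈ 1.0).

positive, strong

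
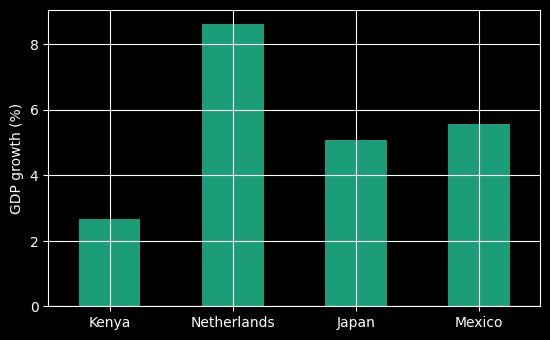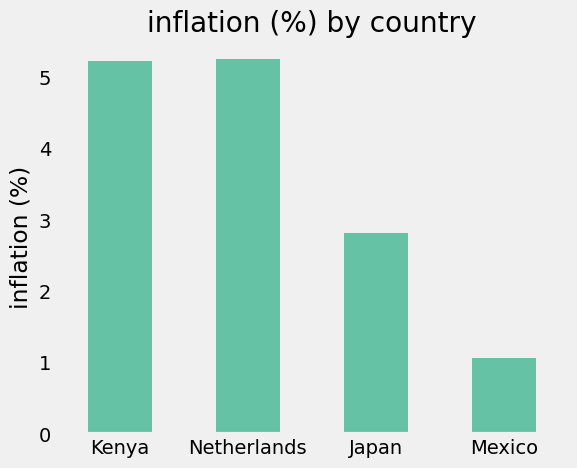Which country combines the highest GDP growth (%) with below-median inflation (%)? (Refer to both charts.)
Mexico

Chart 2 median inflation (%) ≈ 4; below-median countries: Japan, Mexico. Among those, Mexico has the highest GDP growth (%) (≈ 6).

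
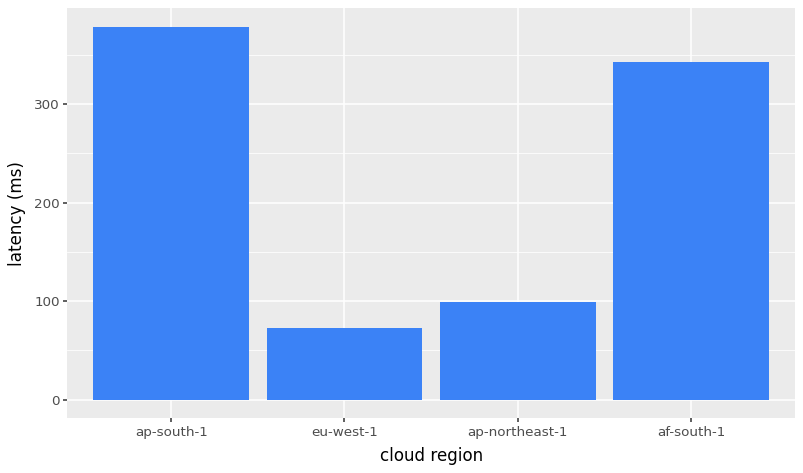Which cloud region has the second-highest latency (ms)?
af-south-1

Top 3: ap-south-1 ≈ 400, af-south-1 ≈ 350, ap-northeast-1 ≈ 100.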